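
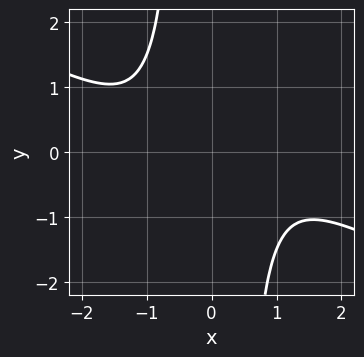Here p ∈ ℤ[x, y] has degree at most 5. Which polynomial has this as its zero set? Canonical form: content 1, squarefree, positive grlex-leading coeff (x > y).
1. deg p = 4. No degree-3 curve has this shape.
2. Against the integer gridlines: it misses every integer gridline on the y-axis; the curve avoids every integer x-axis point in the box.
3. Fitting integer coefficients to these (and the overall shape) gives p.

x^4 + 2*x^3*y + 2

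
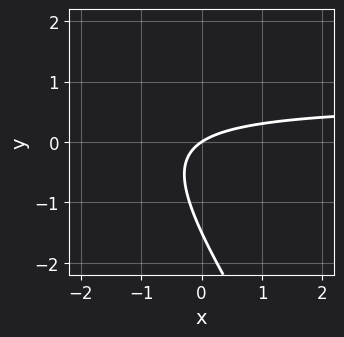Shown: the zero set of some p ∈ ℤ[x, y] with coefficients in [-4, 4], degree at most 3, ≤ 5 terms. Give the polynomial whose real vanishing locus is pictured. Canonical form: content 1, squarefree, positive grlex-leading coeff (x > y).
deg p = 2. No degree-1 curve has this shape.
Reading off the gridlines: one y-axis crossing is at y = 0; one x-axis crossing is at x = 0.
These observations pin down the coefficients.

3*x*y + 2*y^2 - 2*x + 3*y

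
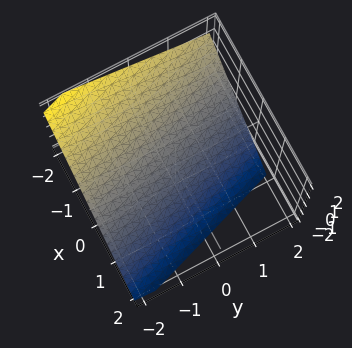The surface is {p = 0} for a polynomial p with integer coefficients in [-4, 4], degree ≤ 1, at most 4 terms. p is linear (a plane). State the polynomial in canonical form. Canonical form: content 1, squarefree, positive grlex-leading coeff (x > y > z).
(a) Degree: every cross-section is a straight line — this is a plane, so deg p = 1.
(b) Reading off the gridlines: it crosses the y-axis at the gridline y = -2.
(c) Together with the visible shape, these determine p as stated.

3*x + y + 3*z + 2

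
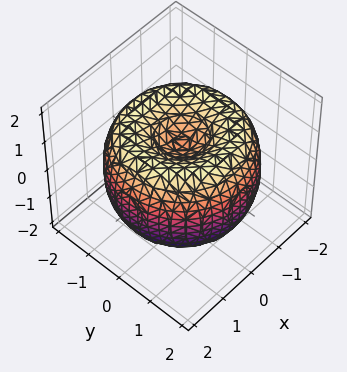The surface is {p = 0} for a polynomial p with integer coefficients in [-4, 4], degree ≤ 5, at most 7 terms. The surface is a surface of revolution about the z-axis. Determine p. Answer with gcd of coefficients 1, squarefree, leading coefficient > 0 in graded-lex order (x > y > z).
x^4 + 2*x^2*y^2 + y^4 - 3*x^2 - 3*y^2 + 2*z^2 - 1

First, degree: a generic line meets the surface in up to 4 points, so deg p = 4.
Next, symmetry: every cross-section ⟂ z is a circle, so x, y appear only via x² + y².
Then, checking where it meets the axes: a circular section at z = 1 has radius between 0 and 1.
Finally, assembling these constraints gives the stated polynomial.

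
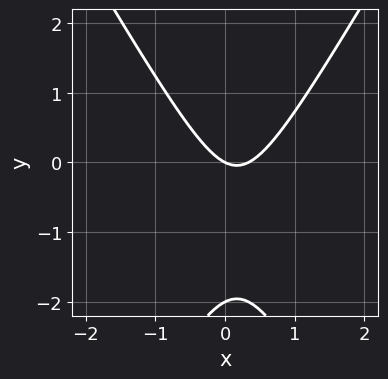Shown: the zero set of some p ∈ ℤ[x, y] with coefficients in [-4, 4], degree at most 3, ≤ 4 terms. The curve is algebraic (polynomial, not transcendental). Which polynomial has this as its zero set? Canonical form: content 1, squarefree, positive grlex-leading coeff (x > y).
(a) The degree is 2 — no degree-1 curve has this shape.
(b) From the axis intercepts and sections: the y-axis gridline crossings are at y ∈ {-2, 0}; it crosses the x-axis at the gridline x = 0.
(c) Putting this together gives p.

3*x^2 - y^2 - x - 2*y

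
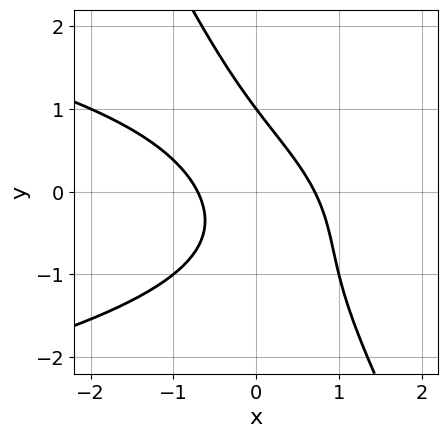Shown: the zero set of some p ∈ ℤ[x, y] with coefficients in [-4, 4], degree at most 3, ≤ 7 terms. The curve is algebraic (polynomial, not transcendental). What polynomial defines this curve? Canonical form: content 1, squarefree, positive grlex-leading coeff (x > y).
First, deg p = 3. The shape is more complex than any degree-2 curve.
Next, from the visible intercepts: it crosses the y-axis at the gridline y = 1.
Finally, solving for integer coefficients yields p as stated.

2*x*y^2 + y^3 + 2*x^2 + 2*x*y - 1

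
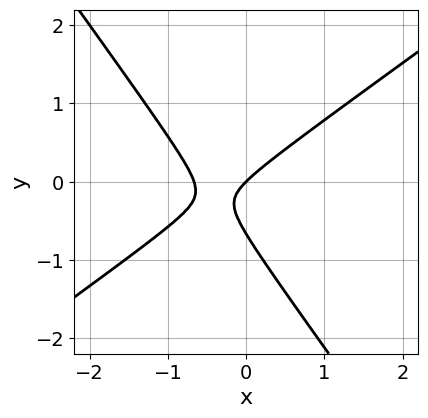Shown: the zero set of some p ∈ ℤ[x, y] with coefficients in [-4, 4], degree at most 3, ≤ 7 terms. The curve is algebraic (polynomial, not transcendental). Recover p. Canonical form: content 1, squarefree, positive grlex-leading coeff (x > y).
The degree is 2 — the shape is more complex than any degree-1 curve.
Against the integer gridlines: it crosses the y-axis at the gridline y = 0; one x-axis crossing is at x = 0.
Together with the visible shape, these determine p as stated.

3*x^2 - 2*x*y - 3*y^2 + 2*x - 2*y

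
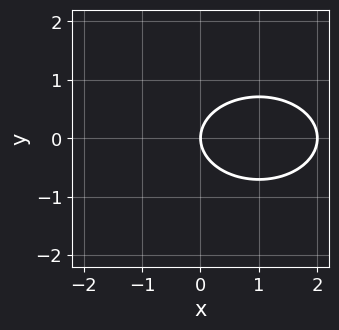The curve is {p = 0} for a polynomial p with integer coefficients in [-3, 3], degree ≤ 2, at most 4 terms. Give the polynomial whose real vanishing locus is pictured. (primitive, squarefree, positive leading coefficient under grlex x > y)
x^2 + 2*y^2 - 2*x

deg p = 2.
Symmetries: it's symmetric under y → −y, forcing even powers of y.
Reading off the gridlines: one y-axis crossing is at y = 0; among the integer gridlines, it crosses the x-axis at x ∈ {0, 2}.
These observations pin down the coefficients.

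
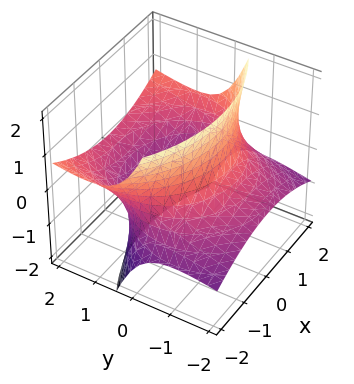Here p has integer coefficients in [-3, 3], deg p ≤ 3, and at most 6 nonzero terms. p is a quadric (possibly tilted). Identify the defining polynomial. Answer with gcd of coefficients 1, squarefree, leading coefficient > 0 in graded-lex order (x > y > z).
x^2 + y^2 - 3*y*z - z^2 - 3

1. deg p = 2. No degree-1 surface has this shape.
2. Reading off the gridlines: it misses every integer gridline on the z-axis.
3. Together with the visible shape, these determine p as stated.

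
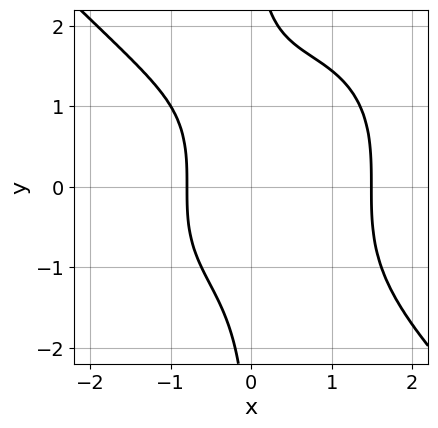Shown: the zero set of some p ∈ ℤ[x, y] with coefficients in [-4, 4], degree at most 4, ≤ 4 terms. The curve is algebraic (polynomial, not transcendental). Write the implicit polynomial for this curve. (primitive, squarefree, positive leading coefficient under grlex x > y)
(a) Degree: the shape is more complex than any degree-3 curve, so deg p = 4.
(b) Against the integer gridlines: it misses every integer gridline on the y-axis.
(c) Solving for integer coefficients yields p as stated.

x^4 + x*y^3 - 2*x - 2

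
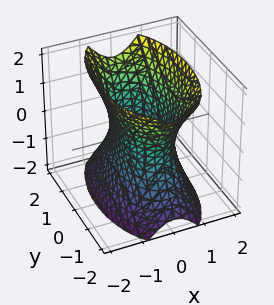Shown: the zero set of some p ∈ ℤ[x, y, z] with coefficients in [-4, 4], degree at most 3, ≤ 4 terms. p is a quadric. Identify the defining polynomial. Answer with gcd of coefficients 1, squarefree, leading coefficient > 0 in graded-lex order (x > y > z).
1. Degree: one connected sheet with a waist; a quadric, so deg p = 2.
2. Symmetries: mirror symmetry y ↦ −y ⇒ only even powers of y; the x ↦ −x reflection is a symmetry, so x appears only in even powers; it's symmetric under z → −z, forcing even powers of z.
3. Observable constraints: it misses every integer gridline on the z-axis.
4. Matching integer coefficients to the picture gives p.

3*x^2 + y^2 - z^2 - 2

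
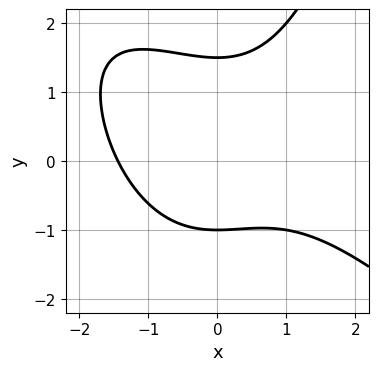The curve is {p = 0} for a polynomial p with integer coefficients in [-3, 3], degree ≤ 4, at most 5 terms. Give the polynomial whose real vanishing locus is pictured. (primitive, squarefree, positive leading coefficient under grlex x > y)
1. Degree: a generic line meets the curve in up to 3 points, so deg p = 3.
2. Against the integer gridlines: it crosses the y-axis at the gridline y = -1.
3. Putting this together gives p.

x^3 + x^2*y - 2*y^2 + y + 3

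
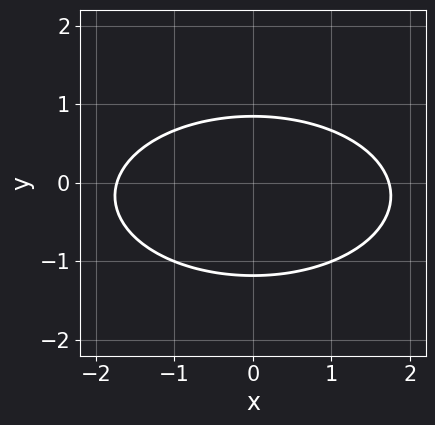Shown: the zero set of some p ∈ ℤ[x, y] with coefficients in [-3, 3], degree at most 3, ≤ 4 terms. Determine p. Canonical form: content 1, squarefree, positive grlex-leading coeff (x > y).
(a) deg p = 2. A generic line meets the curve in up to 2 points.
(b) Symmetries: mirror symmetry x ↦ −x ⇒ only even powers of x.
(c) Matching integer coefficients to the picture gives p.

x^2 + 3*y^2 + y - 3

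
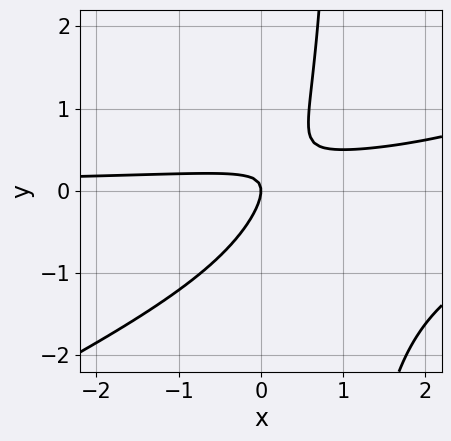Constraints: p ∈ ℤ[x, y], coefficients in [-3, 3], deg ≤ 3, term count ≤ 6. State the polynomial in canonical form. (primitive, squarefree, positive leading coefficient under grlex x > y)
x^2*y - 2*x*y^2 - 3*x*y + 2*y^2 + x

(a) Degree: no degree-2 curve has this shape, so deg p = 3.
(b) Checking where it meets the axes: it crosses the y-axis at the gridline y = 0; it crosses the x-axis at the gridline x = 0.
(c) Assembling these constraints gives the stated polynomial.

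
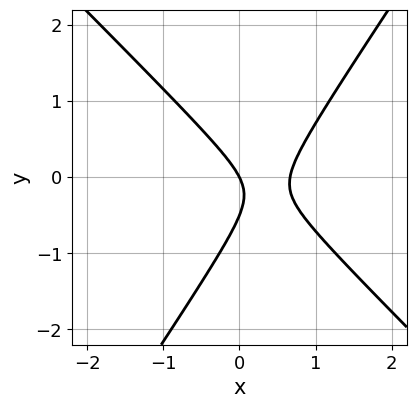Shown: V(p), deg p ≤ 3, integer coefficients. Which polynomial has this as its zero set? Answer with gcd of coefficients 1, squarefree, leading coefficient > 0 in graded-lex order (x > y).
3*x^2 + x*y - 2*y^2 - 2*x - y

(a) deg p = 2.
(b) From the axis intercepts and sections: one y-axis crossing is at y = 0; it crosses the x-axis at the gridline x = 0.
(c) Together with the visible shape, these determine p as stated.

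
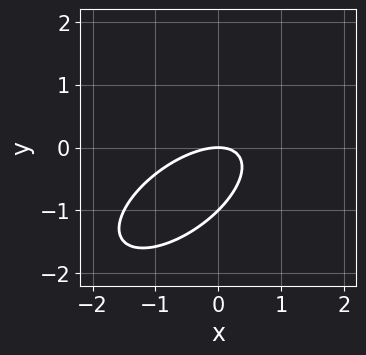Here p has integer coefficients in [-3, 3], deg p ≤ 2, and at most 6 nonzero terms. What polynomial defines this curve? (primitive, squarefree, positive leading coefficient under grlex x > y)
2*x^2 - 3*x*y + 3*y^2 + 3*y

First, the degree is 2 — no degree-1 curve has this shape.
Then, reading off the gridlines: one x-axis crossing is at x = 0; among the integer gridlines, it crosses the y-axis at y ∈ {-1, 0}.
Finally, these observations pin down the coefficients.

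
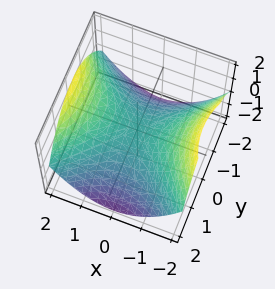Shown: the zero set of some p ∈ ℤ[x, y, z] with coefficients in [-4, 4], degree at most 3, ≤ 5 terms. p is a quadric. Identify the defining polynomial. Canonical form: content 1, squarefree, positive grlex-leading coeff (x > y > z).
x^2 - y^2 - 2*z

Degree: a saddle surface; a quadric, so deg p = 2.
Symmetries: the y ↦ −y reflection is a symmetry, so y appears only in even powers; the x ↦ −x reflection is a symmetry, so x appears only in even powers.
From the axis intercepts and sections: it meets the x-axis at x = 0 (among the integer gridlines); it crosses the z-axis at the gridline z = 0.
These observations pin down the coefficients.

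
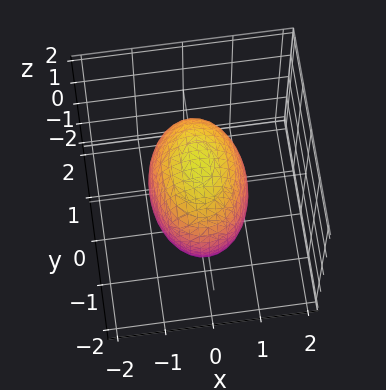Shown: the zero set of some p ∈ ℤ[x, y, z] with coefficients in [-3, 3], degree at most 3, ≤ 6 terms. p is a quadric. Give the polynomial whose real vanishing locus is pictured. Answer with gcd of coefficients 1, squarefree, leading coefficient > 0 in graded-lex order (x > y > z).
First, deg p = 2.
Then, symmetries: the z ↦ −z reflection is a symmetry, so z appears only in even powers; the y ↦ −y reflection is a symmetry, so y appears only in even powers; the x ↦ −x reflection is a symmetry, so x appears only in even powers.
Next, checking where it meets the axes: among the integer gridlines, it crosses the x-axis at x ∈ {-1, 1}.
Finally, solving for integer coefficients yields p as stated.

2*x^2 + y^2 + z^2 - 2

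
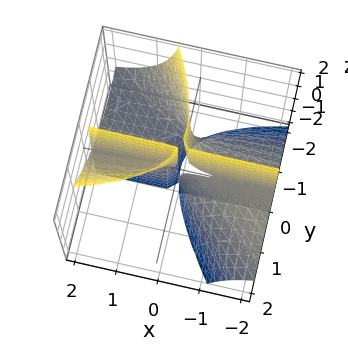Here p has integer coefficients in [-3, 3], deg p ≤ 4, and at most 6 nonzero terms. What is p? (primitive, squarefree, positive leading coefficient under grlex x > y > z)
2*x*y^2 - 3*x*y*z + 2*y^3 + 2*y^2

1. There are 2 components. Treating them together as one polynomial.
2. Degree: a generic line meets the surface in up to 3 points, so deg p = 3.
3. Observable constraints: the visible z-axis segment lies entirely on the surface; the visible x-axis segment lies entirely on the surface; it crosses the y-axis at the gridline y = -1.
4. The integer polynomial consistent with all of this is the stated p.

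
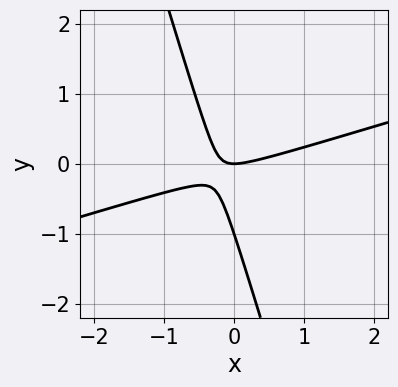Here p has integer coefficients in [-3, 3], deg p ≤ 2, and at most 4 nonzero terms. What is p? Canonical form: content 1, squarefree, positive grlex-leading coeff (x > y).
1. deg p = 2.
2. Reading off the gridlines: among the integer gridlines, it crosses the y-axis at y ∈ {-1, 0}; it meets the x-axis at x = 0 (among the integer gridlines).
3. Solving for integer coefficients yields p as stated.

x^2 - 3*x*y - y^2 - y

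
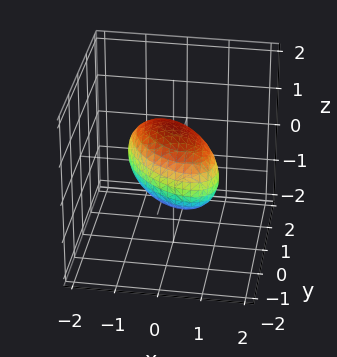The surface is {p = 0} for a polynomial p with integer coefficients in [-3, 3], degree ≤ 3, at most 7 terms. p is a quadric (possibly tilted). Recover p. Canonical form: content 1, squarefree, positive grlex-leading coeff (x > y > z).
x^2 + x*y + y^2 + z^2 - 1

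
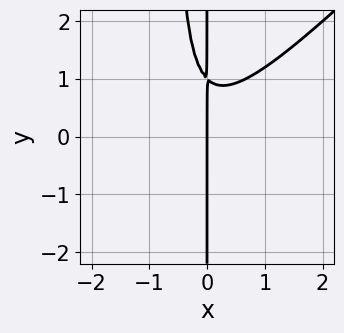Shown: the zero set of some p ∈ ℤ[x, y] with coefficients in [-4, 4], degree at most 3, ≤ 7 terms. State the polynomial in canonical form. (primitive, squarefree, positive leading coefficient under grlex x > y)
deg p = 3. The shape is more complex than any degree-2 curve.
Reading off the gridlines: it meets the x-axis at x = 0 (among the integer gridlines); every point of the y-axis in the box is on the curve.
The integer polynomial consistent with all of this is the stated p.

3*x^3 - 3*x^2*y + x^2 - 2*x*y + 2*x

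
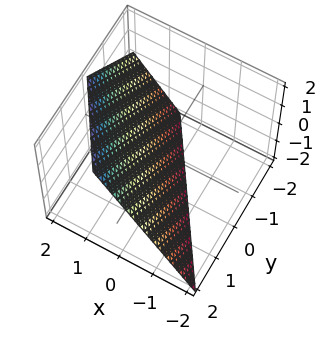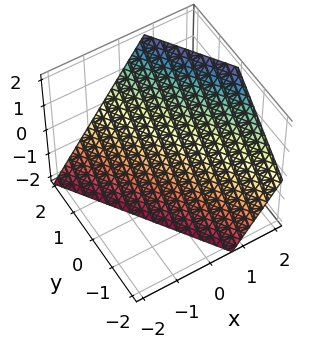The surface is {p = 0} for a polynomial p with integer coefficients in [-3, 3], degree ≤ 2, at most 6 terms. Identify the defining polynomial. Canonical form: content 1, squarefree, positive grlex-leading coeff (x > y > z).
The degree is 1 — every cross-section is a straight line — this is a plane.
Against the integer gridlines: one z-axis crossing is at z = -1; it meets the y-axis at y = 1 (among the integer gridlines).
Solving for integer coefficients yields p as stated.

3*x + 2*y - 2*z - 2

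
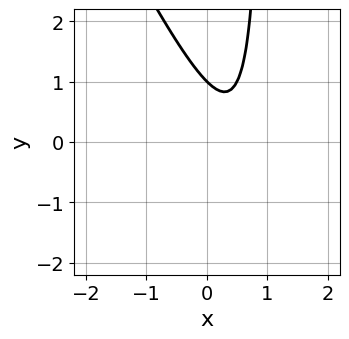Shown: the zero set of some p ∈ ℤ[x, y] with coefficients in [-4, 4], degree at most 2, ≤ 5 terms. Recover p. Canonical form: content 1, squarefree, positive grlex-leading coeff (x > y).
(a) deg p = 2. A generic line meets the curve in up to 2 points.
(b) From the axis intercepts and sections: it misses every integer gridline on the x-axis; one y-axis crossing is at y = 1.
(c) Matching integer coefficients to the picture gives p.

2*x^2 + x*y - 2*x - y + 1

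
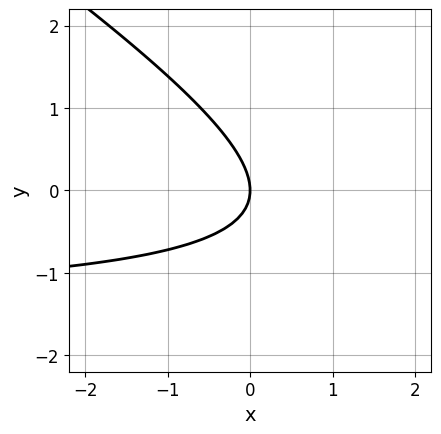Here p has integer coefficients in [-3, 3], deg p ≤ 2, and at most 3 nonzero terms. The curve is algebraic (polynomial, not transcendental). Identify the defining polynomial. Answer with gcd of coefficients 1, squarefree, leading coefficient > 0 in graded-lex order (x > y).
First, deg p = 2.
Next, against the integer gridlines: it meets the y-axis at y = 0 (among the integer gridlines); one x-axis crossing is at x = 0.
Finally, assembling these constraints gives the stated polynomial.

2*x*y + 3*y^2 + 3*x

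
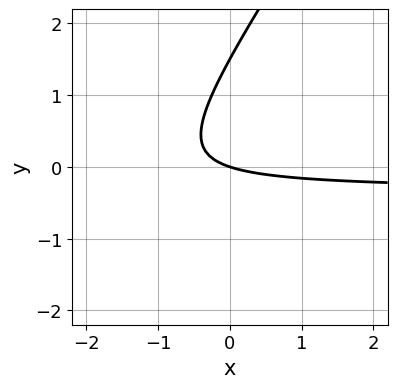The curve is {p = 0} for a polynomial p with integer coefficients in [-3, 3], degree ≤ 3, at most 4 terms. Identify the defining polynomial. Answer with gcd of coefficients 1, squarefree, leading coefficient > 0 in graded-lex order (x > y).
3*x*y - 2*y^2 + x + 3*y

First, deg p = 2.
Next, reading off the gridlines: it meets the y-axis at y = 0 (among the integer gridlines); it crosses the x-axis at the gridline x = 0.
Finally, together with the visible shape, these determine p as stated.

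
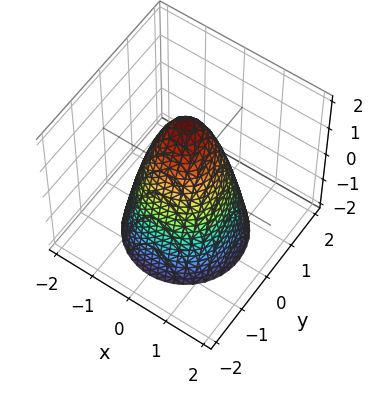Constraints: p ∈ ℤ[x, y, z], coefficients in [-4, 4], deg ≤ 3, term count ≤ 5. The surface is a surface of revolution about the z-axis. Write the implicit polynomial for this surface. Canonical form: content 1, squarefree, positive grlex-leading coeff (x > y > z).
The degree is 2 — a generic line meets the surface in up to 2 points.
Symmetries: the surface is invariant under rotation about z: p = q(x² + y², z).
Observable constraints: a circular section at z = -2 has radius between 1 and 2; the y-axis gridline crossings are at y ∈ {-1, 1}.
Together with the visible shape, these determine p as stated. Check: (1, 0, 0) on the x-axis lies on the surface, and p(1, 0, 0) = 0. ✓

2*x^2 + 2*y^2 + z - 2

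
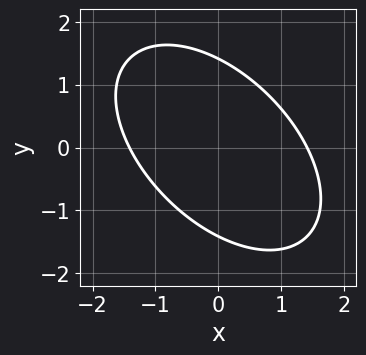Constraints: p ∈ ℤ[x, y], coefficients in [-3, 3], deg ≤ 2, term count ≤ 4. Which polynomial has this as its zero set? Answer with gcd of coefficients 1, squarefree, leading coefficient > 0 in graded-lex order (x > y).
x^2 + x*y + y^2 - 2

(a) deg p = 2. The shape is more complex than any degree-1 curve.
(b) Matching integer coefficients to the picture gives p.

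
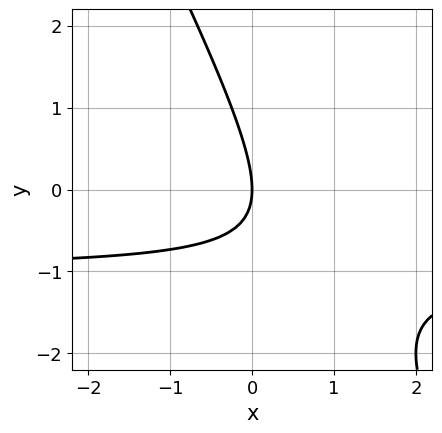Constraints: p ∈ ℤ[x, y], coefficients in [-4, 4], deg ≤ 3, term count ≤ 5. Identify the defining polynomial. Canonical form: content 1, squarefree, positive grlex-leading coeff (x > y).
deg p = 2.
Observable constraints: one y-axis crossing is at y = 0; one x-axis crossing is at x = 0.
Together with the visible shape, these determine p as stated.

2*x*y + y^2 + 2*x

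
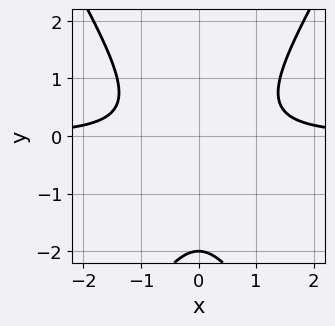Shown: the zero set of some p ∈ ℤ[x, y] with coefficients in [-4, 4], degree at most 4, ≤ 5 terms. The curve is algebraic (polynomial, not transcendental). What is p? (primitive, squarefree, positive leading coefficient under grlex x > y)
3*x^2*y - y^3 - 2*y^2 - y - 2

First, deg p = 3. The shape is more complex than any degree-2 curve.
Next, symmetries: it's symmetric under x → −x, forcing even powers of x.
Next, checking where it meets the axes: no x-intercept at any integer in the box; it meets the y-axis at y = -2 (among the integer gridlines).
Finally, the integer polynomial consistent with all of this is the stated p.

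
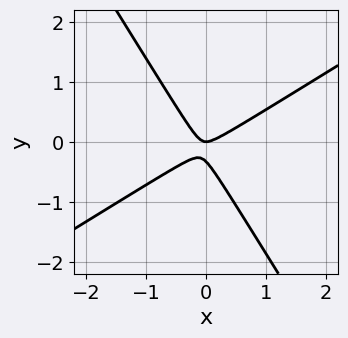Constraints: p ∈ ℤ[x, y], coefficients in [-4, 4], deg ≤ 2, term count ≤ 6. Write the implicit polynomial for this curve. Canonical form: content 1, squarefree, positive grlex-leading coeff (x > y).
3*x^2 - 3*x*y - 3*y^2 - y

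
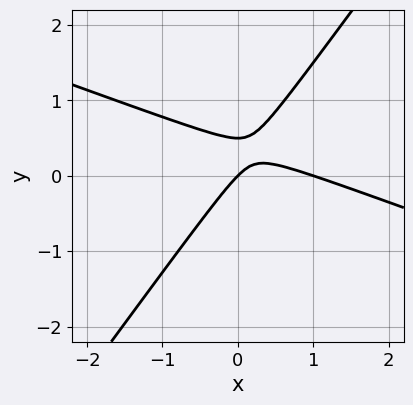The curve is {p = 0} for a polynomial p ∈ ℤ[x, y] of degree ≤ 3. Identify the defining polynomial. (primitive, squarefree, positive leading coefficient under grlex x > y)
x^2 + 2*x*y - 2*y^2 - x + y

Degree: a generic line meets the curve in up to 2 points, so deg p = 2.
Reading off the gridlines: one y-axis crossing is at y = 0; among the integer gridlines, it crosses the x-axis at x ∈ {0, 1}.
Matching integer coefficients to the picture gives p.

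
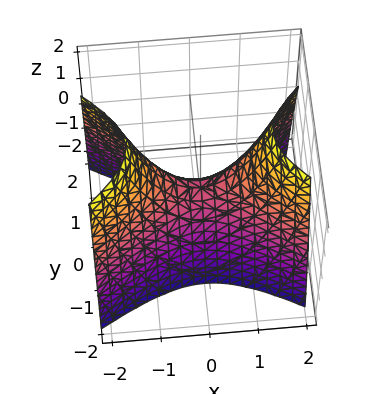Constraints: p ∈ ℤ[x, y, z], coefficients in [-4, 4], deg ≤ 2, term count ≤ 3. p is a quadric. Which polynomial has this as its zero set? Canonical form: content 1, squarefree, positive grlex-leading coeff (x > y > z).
Degree: a saddle surface; a quadric, so deg p = 2.
Symmetries: it's symmetric under x → −x, forcing even powers of x; mirror symmetry y ↦ −y ⇒ only even powers of y.
Reading off the gridlines: one x-axis crossing is at x = 0; one z-axis crossing is at z = 0; one y-axis crossing is at y = 0.
Matching integer coefficients to the picture gives p.

x^2 - 2*y^2 - z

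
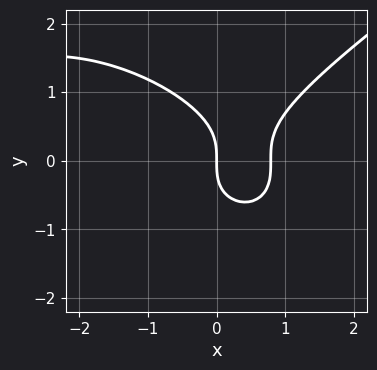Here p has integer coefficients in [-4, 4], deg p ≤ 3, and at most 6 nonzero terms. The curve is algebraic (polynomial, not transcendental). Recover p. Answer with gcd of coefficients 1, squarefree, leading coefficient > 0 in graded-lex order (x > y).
x^3 - 3*y^3 + 3*x^2 - 3*x

First, degree: the shape is more complex than any degree-2 curve, so deg p = 3.
Then, from the visible intercepts: one x-axis crossing is at x = 0; it meets the y-axis at y = 0 (among the integer gridlines).
Finally, assembling these constraints gives the stated polynomial.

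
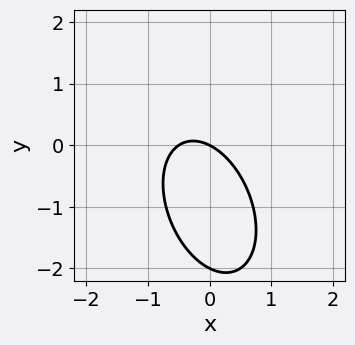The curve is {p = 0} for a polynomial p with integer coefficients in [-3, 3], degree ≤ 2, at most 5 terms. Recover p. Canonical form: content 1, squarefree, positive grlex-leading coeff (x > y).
2*x^2 + x*y + y^2 + x + 2*y

(a) The degree is 2 — the shape is more complex than any degree-1 curve.
(b) From the visible intercepts: it crosses the x-axis at the gridline x = 0; among the integer gridlines, it crosses the y-axis at y ∈ {-2, 0}.
(c) These observations pin down the coefficients.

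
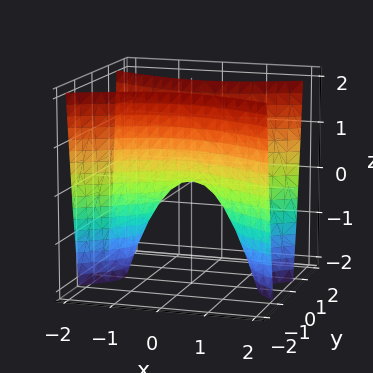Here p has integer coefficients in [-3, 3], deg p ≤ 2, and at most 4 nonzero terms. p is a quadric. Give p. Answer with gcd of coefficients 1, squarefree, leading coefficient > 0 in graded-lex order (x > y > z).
(a) Degree: a hyperbolic paraboloid; a quadric, so deg p = 2.
(b) Symmetries: mirror symmetry x ↦ −x ⇒ only even powers of x; it's symmetric under y → −y, forcing even powers of y.
(c) From the axis intercepts and sections: it crosses the x-axis at the gridline x = 0; it crosses the y-axis at the gridline y = 0.
(d) The integer polynomial consistent with all of this is the stated p.

x^2 - 3*y^2 + z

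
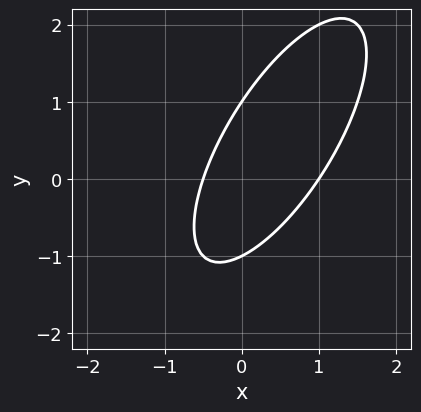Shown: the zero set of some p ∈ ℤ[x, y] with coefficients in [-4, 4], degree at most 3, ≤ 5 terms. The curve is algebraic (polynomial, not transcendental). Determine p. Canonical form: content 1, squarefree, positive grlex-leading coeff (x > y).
2*x^2 - 2*x*y + y^2 - x - 1

1. The degree is 2 — the shape is more complex than any degree-1 curve.
2. Against the integer gridlines: it crosses the x-axis at the gridline x = 1; among the integer gridlines, it crosses the y-axis at y ∈ {-1, 1}.
3. Putting this together gives p.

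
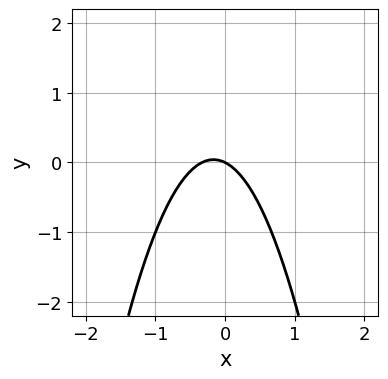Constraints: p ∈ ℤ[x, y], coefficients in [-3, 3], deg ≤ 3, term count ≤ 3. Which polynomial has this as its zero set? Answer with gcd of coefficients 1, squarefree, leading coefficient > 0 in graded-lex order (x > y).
3*x^2 + x + 2*y

(a) deg p = 2.
(b) Against the integer gridlines: it crosses the y-axis at the gridline y = 0; one x-axis crossing is at x = 0.
(c) The integer polynomial consistent with all of this is the stated p.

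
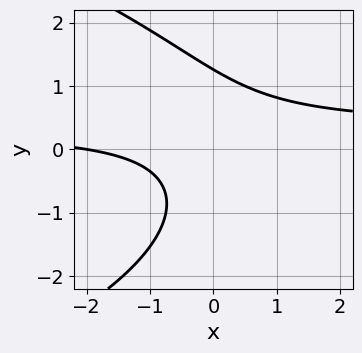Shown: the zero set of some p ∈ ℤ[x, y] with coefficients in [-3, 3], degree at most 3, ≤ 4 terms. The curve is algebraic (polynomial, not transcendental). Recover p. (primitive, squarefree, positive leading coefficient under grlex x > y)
1. Degree: no degree-2 curve has this shape, so deg p = 3.
2. From the visible intercepts: it meets the x-axis at x = -2 (among the integer gridlines).
3. These observations pin down the coefficients.

y^3 + 3*x*y - x - 2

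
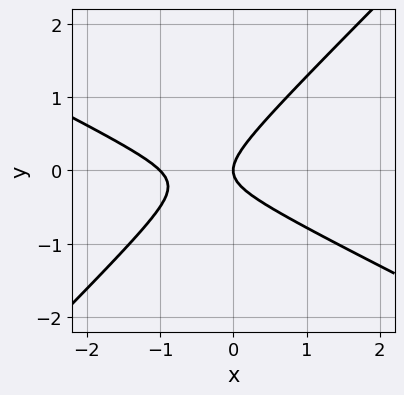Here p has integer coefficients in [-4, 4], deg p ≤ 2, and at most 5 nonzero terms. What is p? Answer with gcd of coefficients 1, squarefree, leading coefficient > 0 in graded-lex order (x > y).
(a) The degree is 2 — a generic line meets the curve in up to 2 points.
(b) Observable constraints: the x-axis gridline crossings are at x ∈ {-1, 0}; one y-axis crossing is at y = 0.
(c) Together with the visible shape, these determine p as stated.

x^2 + x*y - 2*y^2 + x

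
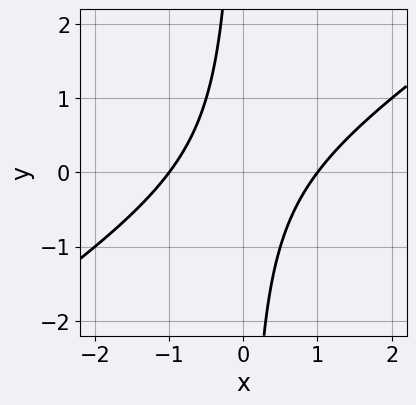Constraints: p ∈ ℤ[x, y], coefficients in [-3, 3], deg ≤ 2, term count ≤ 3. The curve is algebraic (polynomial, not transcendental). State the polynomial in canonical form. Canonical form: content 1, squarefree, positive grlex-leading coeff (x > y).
1. deg p = 2.
2. Against the integer gridlines: it misses every integer gridline on the y-axis; the x-axis gridline crossings are at x ∈ {-1, 1}.
3. Fitting integer coefficients to these (and the overall shape) gives p.

2*x^2 - 3*x*y - 2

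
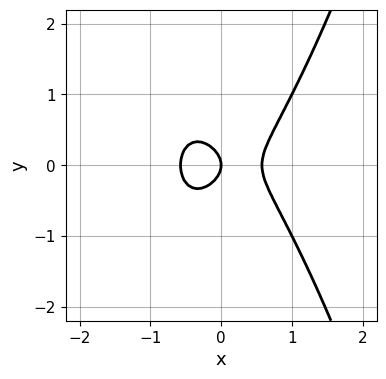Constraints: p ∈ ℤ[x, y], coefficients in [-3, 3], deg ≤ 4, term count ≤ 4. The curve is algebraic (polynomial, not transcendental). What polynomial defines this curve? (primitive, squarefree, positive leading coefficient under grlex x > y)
3*x^3 - 2*y^2 - x

deg p = 3.
Symmetries: mirror symmetry y ↦ −y ⇒ only even powers of y.
From the visible intercepts: it crosses the y-axis at the gridline y = 0; one x-axis crossing is at x = 0.
These observations pin down the coefficients.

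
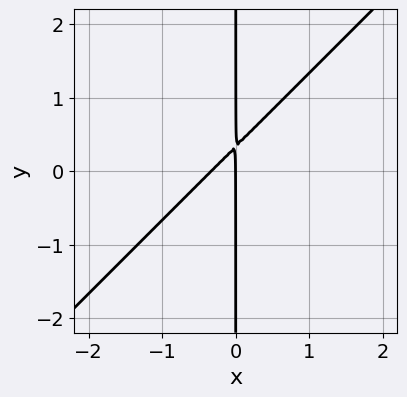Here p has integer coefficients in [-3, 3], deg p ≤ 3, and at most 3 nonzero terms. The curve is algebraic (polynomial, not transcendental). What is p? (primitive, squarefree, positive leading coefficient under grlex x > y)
3*x^2 - 3*x*y + x

1. Degree: no degree-1 curve has this shape, so deg p = 2.
2. Reading off the gridlines: every point of the y-axis in the box is on the curve; it meets the x-axis at x = 0 (among the integer gridlines).
3. Matching integer coefficients to the picture gives p.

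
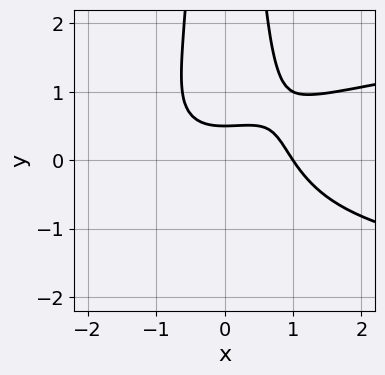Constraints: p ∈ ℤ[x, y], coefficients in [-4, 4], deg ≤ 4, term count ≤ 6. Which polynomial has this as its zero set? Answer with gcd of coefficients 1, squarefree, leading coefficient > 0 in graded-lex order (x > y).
2*x^2*y^2 - x^3 - 2*y + 1

(a) The degree is 4 — the shape is more complex than any degree-3 curve.
(b) Checking where it meets the axes: one x-axis crossing is at x = 1.
(c) These observations pin down the coefficients.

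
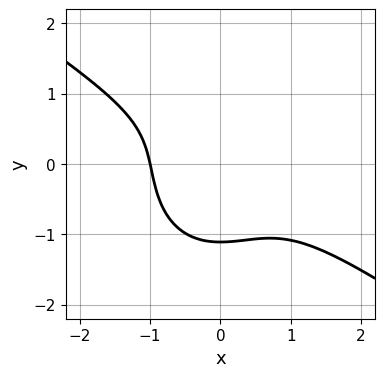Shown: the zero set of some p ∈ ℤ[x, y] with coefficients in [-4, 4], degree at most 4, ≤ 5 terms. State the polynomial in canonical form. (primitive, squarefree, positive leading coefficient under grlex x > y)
3*x^3 + 3*x^2*y + 3*y^3 - y + 3

1. Degree: a generic line meets the curve in up to 3 points, so deg p = 3.
2. Checking where it meets the axes: it meets the x-axis at x = -1 (among the integer gridlines).
3. Matching integer coefficients to the picture gives p.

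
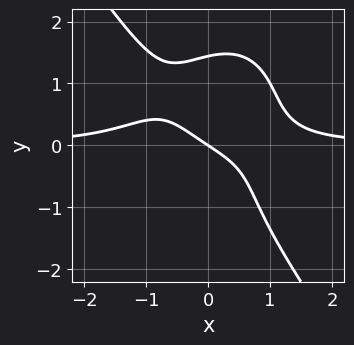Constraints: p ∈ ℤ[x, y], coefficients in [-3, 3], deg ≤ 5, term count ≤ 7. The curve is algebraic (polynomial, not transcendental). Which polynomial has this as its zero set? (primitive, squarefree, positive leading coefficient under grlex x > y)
3*x^3*y + y^4 + x^2*y - 2*x - 3*y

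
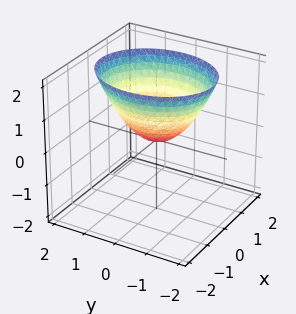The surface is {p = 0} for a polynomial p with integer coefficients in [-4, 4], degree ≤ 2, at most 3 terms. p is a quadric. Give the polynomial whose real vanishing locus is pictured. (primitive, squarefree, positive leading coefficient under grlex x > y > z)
3*x^2 + 2*y^2 - 3*z

First, deg p = 2. A single bowl opening along one axis; a quadric.
Next, symmetries: it's symmetric under y → −y, forcing even powers of y; mirror symmetry x ↦ −x ⇒ only even powers of x.
Next, checking where it meets the axes: it crosses the x-axis at the gridline x = 0; it crosses the z-axis at the gridline z = 0; it crosses the y-axis at the gridline y = 0.
Finally, matching integer coefficients to the picture gives p.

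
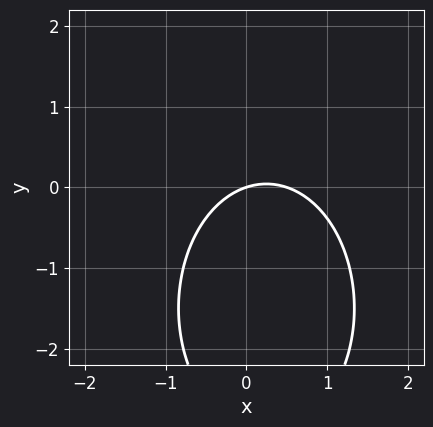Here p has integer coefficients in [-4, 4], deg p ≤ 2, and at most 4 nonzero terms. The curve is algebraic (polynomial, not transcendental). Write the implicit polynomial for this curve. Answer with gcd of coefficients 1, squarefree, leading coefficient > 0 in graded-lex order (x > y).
2*x^2 + y^2 - x + 3*y

First, the degree is 2 — a generic line meets the curve in up to 2 points.
Then, against the integer gridlines: it crosses the x-axis at the gridline x = 0; it crosses the y-axis at the gridline y = 0.
Finally, these observations pin down the coefficients.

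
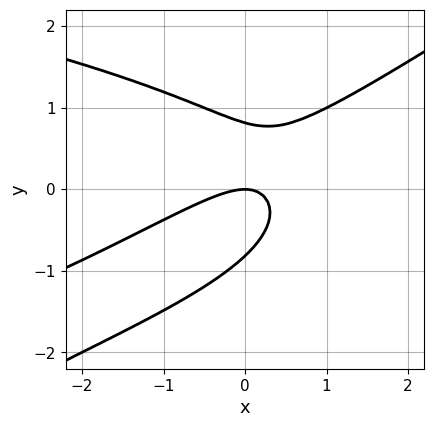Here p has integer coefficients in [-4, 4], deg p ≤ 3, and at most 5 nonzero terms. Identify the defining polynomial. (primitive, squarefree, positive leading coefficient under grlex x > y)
(a) The degree is 3 — a generic line meets the curve in up to 3 points.
(b) From the axis intercepts and sections: one x-axis crossing is at x = 0; it crosses the y-axis at the gridline y = 0.
(c) Together with the visible shape, these determine p as stated.

2*x*y^2 - 3*y^3 + 2*x^2 - 3*x*y + 2*y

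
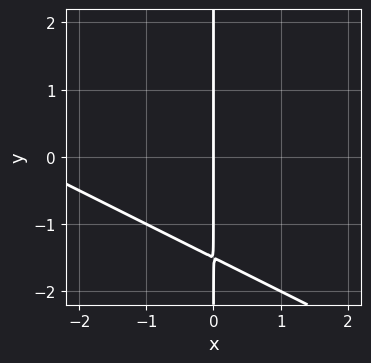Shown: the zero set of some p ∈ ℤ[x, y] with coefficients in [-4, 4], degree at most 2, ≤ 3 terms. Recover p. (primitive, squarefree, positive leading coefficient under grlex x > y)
x^2 + 2*x*y + 3*x

1. The degree is 2 — a generic line meets the curve in up to 2 points.
2. Observable constraints: every point of the y-axis in the box is on the curve; it meets the x-axis at x = 0 (among the integer gridlines).
3. The integer polynomial consistent with all of this is the stated p.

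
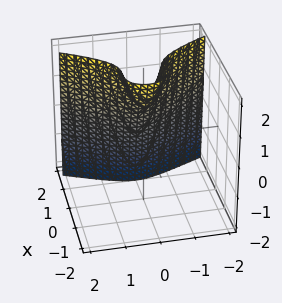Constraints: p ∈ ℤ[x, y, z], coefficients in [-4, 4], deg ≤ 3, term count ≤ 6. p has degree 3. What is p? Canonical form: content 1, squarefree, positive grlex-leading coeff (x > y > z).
3*x^3 - 3*y^2 + z - 1

First, the degree is 3 — a generic line meets the surface in up to 3 points.
Next, against the integer gridlines: it crosses the z-axis at the gridline z = 1; no y-intercept at any integer in the box.
Finally, the integer polynomial consistent with all of this is the stated p.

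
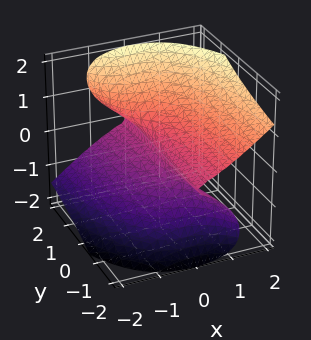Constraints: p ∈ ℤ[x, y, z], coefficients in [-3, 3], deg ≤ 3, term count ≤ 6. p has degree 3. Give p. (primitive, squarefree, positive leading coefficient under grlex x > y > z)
(a) deg p = 3.
(b) From the visible intercepts: every point of the y-axis in the box is on the surface; it crosses the z-axis at the gridline z = 0.
(c) Fitting integer coefficients to these (and the overall shape) gives p.

2*x^3 + 3*y*z^2 - 3*z^3 + x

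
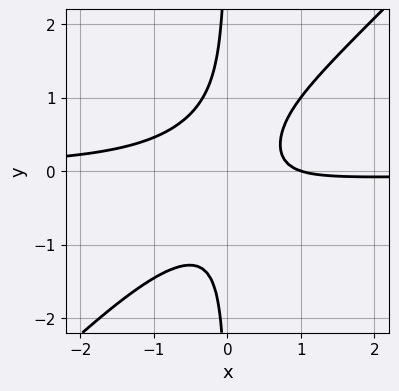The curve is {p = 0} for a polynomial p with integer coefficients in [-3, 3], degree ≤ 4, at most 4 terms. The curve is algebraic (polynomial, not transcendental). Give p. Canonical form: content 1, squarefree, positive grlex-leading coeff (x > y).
3*x^2*y - 3*x*y^2 + x - 1

deg p = 3. A generic line meets the curve in up to 3 points.
From the axis intercepts and sections: it meets the x-axis at x = 1 (among the integer gridlines); no y-intercept at any integer in the box.
Fitting integer coefficients to these (and the overall shape) gives p.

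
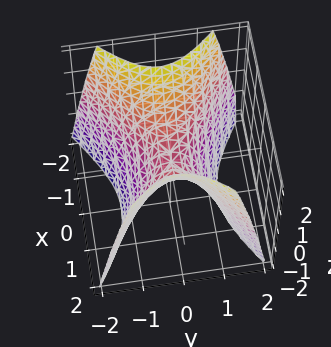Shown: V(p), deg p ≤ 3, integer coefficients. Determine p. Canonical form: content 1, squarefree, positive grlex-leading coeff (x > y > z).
2*x^2 - 3*y^2 - 2*z

deg p = 2. A hyperbolic paraboloid; a quadric.
Symmetries: mirror symmetry x ↦ −x ⇒ only even powers of x; it's symmetric under y → −y, forcing even powers of y.
Reading off the gridlines: it crosses the z-axis at the gridline z = 0; it crosses the x-axis at the gridline x = 0; it crosses the y-axis at the gridline y = 0.
Solving for integer coefficients yields p as stated.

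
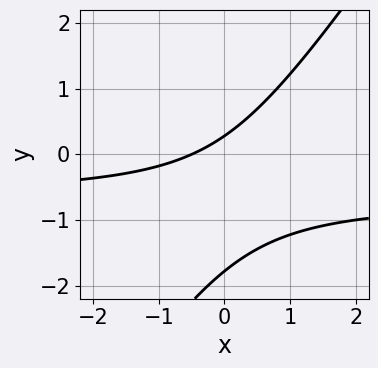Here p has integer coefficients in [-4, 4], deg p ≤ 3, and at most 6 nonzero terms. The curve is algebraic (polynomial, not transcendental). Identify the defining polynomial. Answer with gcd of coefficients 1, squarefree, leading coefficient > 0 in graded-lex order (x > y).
Degree: no degree-1 curve has this shape, so deg p = 2.
Matching integer coefficients to the picture gives p.

3*x*y - 2*y^2 + 2*x - 3*y + 1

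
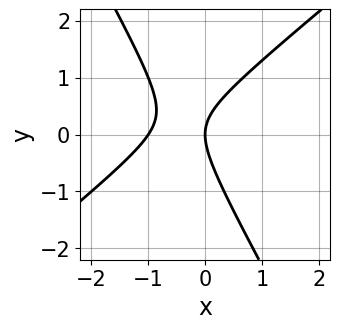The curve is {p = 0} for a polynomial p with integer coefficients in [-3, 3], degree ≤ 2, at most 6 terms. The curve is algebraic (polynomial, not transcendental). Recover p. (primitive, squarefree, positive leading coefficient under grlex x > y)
3*x^2 - 2*x*y - 2*y^2 + 3*x

(a) The degree is 2 — the shape is more complex than any degree-1 curve.
(b) Against the integer gridlines: the x-axis gridline crossings are at x ∈ {-1, 0}; it crosses the y-axis at the gridline y = 0.
(c) Matching integer coefficients to the picture gives p.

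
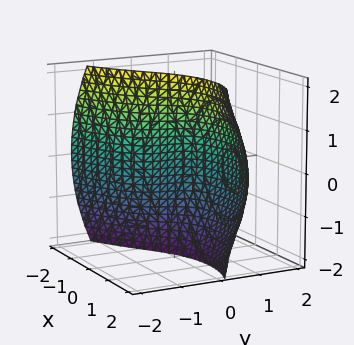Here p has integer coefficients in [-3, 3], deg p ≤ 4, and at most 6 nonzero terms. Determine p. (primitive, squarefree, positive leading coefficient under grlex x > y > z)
2*y^3 + y*z^2 + x^2 - 2*x - 1

deg p = 3. No degree-2 surface has this shape.
From the axis intercepts and sections: no z-intercept at any integer in the box.
The integer polynomial consistent with all of this is the stated p.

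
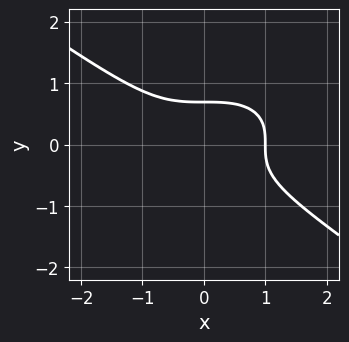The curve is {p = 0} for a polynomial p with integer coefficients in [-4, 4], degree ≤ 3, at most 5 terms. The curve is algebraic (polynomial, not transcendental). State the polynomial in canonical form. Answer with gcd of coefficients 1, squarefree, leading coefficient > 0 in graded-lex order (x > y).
x^3 + 3*y^3 - 1

1. Degree: a generic line meets the curve in up to 3 points, so deg p = 3.
2. Against the integer gridlines: it meets the x-axis at x = 1 (among the integer gridlines).
3. Fitting integer coefficients to these (and the overall shape) gives p.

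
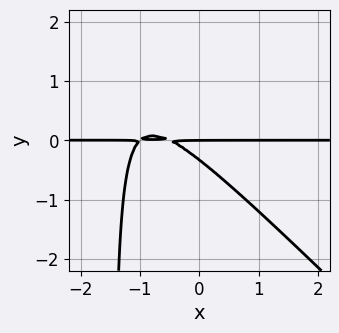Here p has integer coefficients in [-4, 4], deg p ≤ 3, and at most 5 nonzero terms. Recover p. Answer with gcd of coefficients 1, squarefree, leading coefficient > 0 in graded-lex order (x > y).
1. Degree: the shape is more complex than any degree-2 curve, so deg p = 3.
2. Checking where it meets the axes: the visible x-axis segment lies entirely on the curve; it meets the y-axis at y = 0 (among the integer gridlines).
3. Assembling these constraints gives the stated polynomial.

2*x^2*y + 2*x*y^2 + 3*x*y + 3*y^2 + y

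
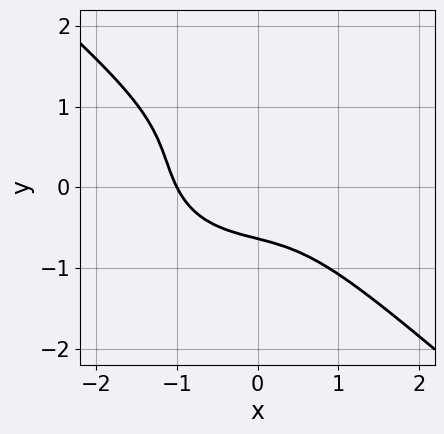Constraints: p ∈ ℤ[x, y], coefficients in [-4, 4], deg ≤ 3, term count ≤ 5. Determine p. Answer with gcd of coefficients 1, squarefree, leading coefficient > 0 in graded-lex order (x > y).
2*x^3 + 3*y^3 - 3*x*y - 3*y^2 + 2

First, the degree is 3 — the shape is more complex than any degree-2 curve.
Next, against the integer gridlines: one x-axis crossing is at x = -1.
Finally, solving for integer coefficients yields p as stated.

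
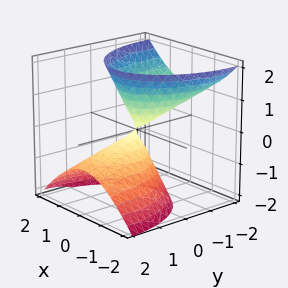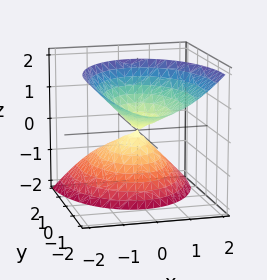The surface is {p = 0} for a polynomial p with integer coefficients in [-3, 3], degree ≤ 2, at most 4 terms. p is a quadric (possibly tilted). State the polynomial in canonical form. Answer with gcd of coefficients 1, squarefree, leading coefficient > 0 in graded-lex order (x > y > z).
2*x^2 + y^2 + 2*y*z - z^2

1. The picture has 2 separate pieces. They look like related sheets of one shape, so recover p as a whole.
2. Degree: a generic line meets the surface in up to 2 points, so deg p = 2.
3. Observable constraints: it crosses the y-axis at the gridline y = 0; it crosses the z-axis at the gridline z = 0; one x-axis crossing is at x = 0.
4. Together with the visible shape, these determine p as stated.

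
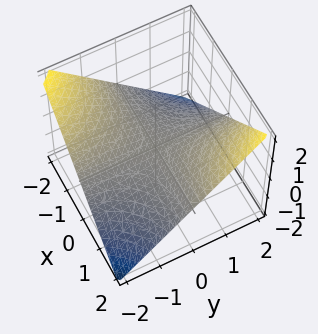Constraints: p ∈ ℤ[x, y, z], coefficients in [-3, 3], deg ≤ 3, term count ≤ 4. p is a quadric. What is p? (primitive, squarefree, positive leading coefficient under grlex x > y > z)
x*y - 2*z

1. Degree: a saddle surface; a quadric, so deg p = 2.
2. From the axis intercepts and sections: the visible y-axis segment lies entirely on the surface; one z-axis crossing is at z = 0; every point of the x-axis in the box is on the surface.
3. Matching integer coefficients to the picture gives p.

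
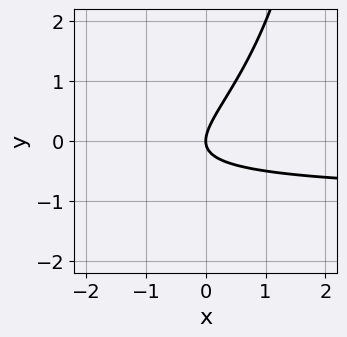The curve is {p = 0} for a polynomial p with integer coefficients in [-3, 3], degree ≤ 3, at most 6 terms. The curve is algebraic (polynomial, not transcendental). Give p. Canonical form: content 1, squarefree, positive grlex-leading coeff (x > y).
x*y^2 + 3*x*y - 3*y^2 + 2*x

(a) deg p = 3. The shape is more complex than any degree-2 curve.
(b) Checking where it meets the axes: one x-axis crossing is at x = 0; one y-axis crossing is at y = 0.
(c) Matching integer coefficients to the picture gives p.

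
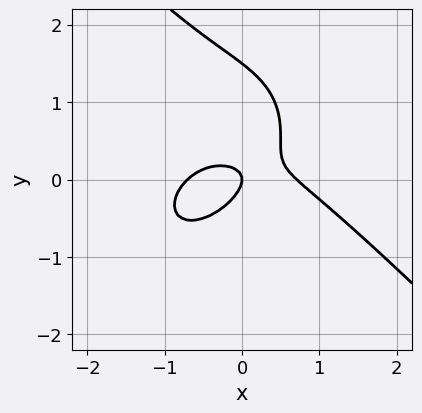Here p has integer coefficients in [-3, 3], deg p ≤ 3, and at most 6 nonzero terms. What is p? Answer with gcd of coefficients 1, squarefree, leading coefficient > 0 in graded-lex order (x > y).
2*x^3 + 2*y^3 + 3*x*y - 3*y^2 - x

1. deg p = 3. No degree-2 curve has this shape.
2. Observable constraints: it meets the y-axis at y = 0 (among the integer gridlines); one x-axis crossing is at x = 0.
3. Matching integer coefficients to the picture gives p.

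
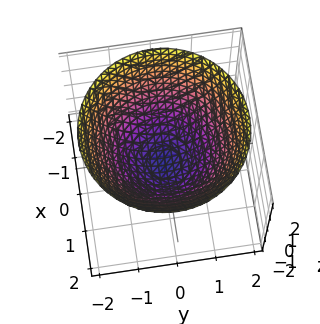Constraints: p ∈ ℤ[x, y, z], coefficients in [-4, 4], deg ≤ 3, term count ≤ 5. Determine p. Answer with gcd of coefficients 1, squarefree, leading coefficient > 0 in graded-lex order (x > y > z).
2*x^2 + 2*y^2 - 3*z - 2

(a) Degree: a generic line meets the surface in up to 2 points, so deg p = 2.
(b) By symmetry, every cross-section ⟂ z is a circle, so x, y appear only via x² + y².
(c) Reading off the gridlines: a circular section at z = 0 has radius exactly 1; the x-axis gridline crossings are at x ∈ {-1, 1}; the y-axis gridline crossings are at y ∈ {-1, 1}.
(d) Together with the visible shape, these determine p as stated.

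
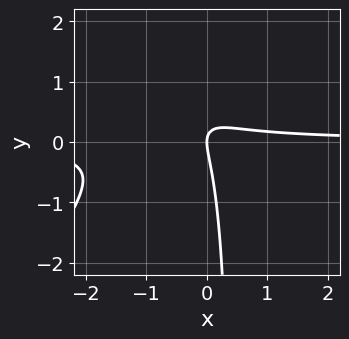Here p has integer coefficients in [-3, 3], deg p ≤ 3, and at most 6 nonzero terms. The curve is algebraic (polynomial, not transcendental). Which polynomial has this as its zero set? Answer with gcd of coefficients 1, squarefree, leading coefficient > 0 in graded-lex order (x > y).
3*x^2*y - 2*x*y^2 + 3*x*y + y^2 - x

deg p = 3. No degree-2 curve has this shape.
Checking where it meets the axes: it meets the x-axis at x = 0 (among the integer gridlines); one y-axis crossing is at y = 0.
These observations pin down the coefficients.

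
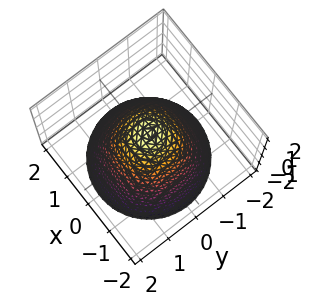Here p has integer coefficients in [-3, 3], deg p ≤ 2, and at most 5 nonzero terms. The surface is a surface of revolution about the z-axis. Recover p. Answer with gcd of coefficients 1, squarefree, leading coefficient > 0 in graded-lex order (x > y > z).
x^2 + y^2 + z - 1

1. Degree: no degree-1 surface has this shape, so deg p = 2.
2. Symmetries: every cross-section ⟂ z is a circle, so x, y appear only via x² + y².
3. From the axis intercepts and sections: a circular section at z = -2 has radius between 1 and 2; the x-axis gridline crossings are at x ∈ {-1, 1}.
4. These observations pin down the coefficients. Check: (0, -1, 0) on the y-axis lies on the surface, and p(0, -1, 0) = 0. ✓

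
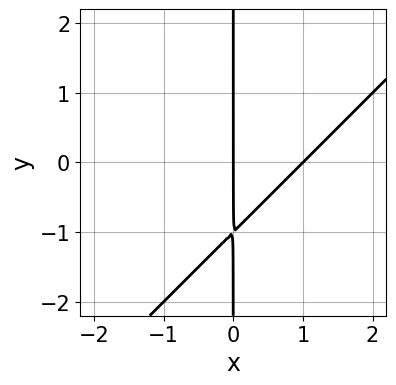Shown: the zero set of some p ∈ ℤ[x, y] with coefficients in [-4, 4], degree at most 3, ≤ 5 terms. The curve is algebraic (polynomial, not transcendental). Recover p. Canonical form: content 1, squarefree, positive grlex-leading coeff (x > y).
Degree: no degree-1 curve has this shape, so deg p = 2.
Against the integer gridlines: among the integer gridlines, it crosses the x-axis at x ∈ {0, 1}; every point of the y-axis in the box is on the curve.
Matching integer coefficients to the picture gives p.

x^2 - x*y - x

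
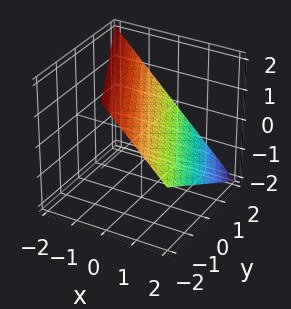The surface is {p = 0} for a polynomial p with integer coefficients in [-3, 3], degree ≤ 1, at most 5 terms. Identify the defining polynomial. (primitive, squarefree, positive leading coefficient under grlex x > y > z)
(a) The degree is 1 — every cross-section is a straight line — this is a plane.
(b) Checking where it meets the axes: one z-axis crossing is at z = 1; it meets the y-axis at y = 2 (among the integer gridlines); it meets the x-axis at x = 1 (among the integer gridlines).
(c) Together with the visible shape, these determine p as stated.

2*x + y + 2*z - 2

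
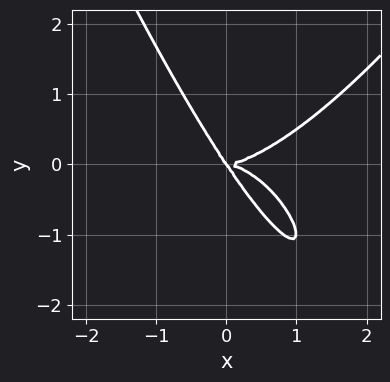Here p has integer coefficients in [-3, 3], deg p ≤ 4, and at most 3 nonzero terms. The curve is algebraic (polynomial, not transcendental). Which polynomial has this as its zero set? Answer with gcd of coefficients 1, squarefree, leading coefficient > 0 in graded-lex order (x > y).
1. The degree is 4 — no degree-3 curve has this shape.
2. Reading off the gridlines: it meets the y-axis at y = 0 (among the integer gridlines); it meets the x-axis at x = 0 (among the integer gridlines).
3. Together with the visible shape, these determine p as stated.

x^4 - 3*x*y^2 - 2*y^3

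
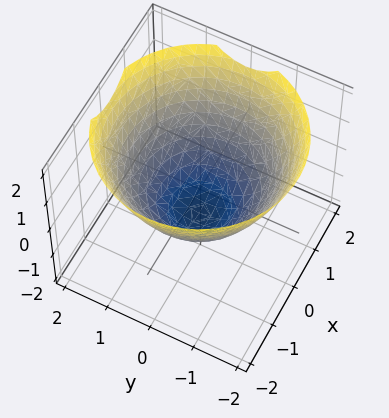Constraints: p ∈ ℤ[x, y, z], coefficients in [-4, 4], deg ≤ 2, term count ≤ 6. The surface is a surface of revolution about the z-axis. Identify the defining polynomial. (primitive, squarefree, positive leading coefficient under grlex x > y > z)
Degree: a generic line meets the surface in up to 2 points, so deg p = 2.
By symmetry, the surface is invariant under rotation about z: p = q(x² + y², z).
Observable constraints: one z-axis crossing is at z = -1; a circular section at z = 1 has radius between 1 and 2.
Assembling these constraints gives the stated polynomial.

2*x^2 + 2*y^2 - 3*z - 3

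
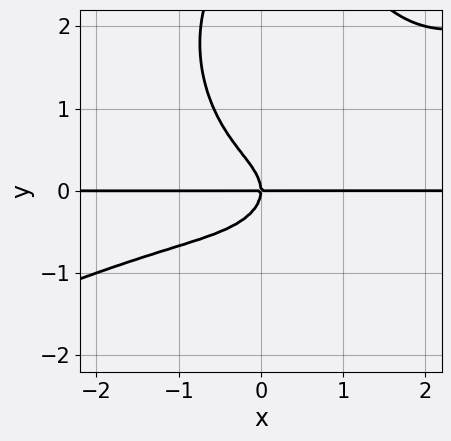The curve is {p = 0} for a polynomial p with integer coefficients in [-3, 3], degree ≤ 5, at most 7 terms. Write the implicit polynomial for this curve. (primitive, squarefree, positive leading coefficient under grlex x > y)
x^3*y - 2*x^2*y^2 - y^4 + 3*y^3 + 2*x*y

Degree: a generic line meets the curve in up to 4 points, so deg p = 4.
Observable constraints: it crosses the y-axis at the gridline y = 0; the visible x-axis segment lies entirely on the curve.
Assembling these constraints gives the stated polynomial.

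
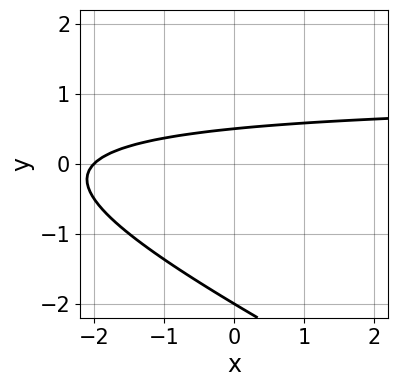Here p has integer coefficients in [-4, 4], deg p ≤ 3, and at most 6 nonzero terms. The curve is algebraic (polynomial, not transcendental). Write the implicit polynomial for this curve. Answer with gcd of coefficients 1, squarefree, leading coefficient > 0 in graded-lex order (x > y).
1. Degree: no degree-1 curve has this shape, so deg p = 2.
2. From the axis intercepts and sections: it crosses the y-axis at the gridline y = -2; it crosses the x-axis at the gridline x = -2.
3. Fitting integer coefficients to these (and the overall shape) gives p.

x*y + 2*y^2 - x + 3*y - 2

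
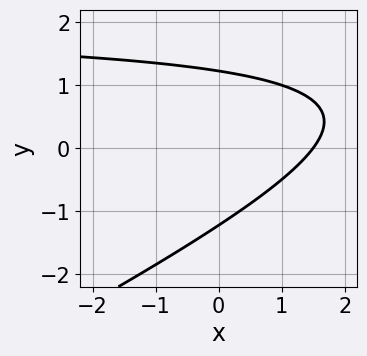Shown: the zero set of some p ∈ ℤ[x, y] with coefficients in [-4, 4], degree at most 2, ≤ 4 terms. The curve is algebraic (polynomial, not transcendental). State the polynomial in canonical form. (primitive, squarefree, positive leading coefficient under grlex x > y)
(a) The degree is 2 — no degree-1 curve has this shape.
(b) Putting this together gives p.

x*y - 2*y^2 - 2*x + 3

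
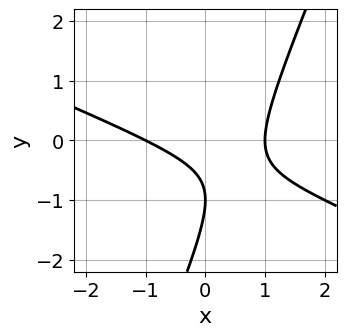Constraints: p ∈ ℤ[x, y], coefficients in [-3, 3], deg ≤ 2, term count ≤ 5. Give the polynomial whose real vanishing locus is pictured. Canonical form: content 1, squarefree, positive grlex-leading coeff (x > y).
1. deg p = 2.
2. Against the integer gridlines: it meets the y-axis at y = -1 (among the integer gridlines); the x-axis gridline crossings are at x ∈ {-1, 1}.
3. These observations pin down the coefficients.

x^2 + 2*x*y - y^2 - 2*y - 1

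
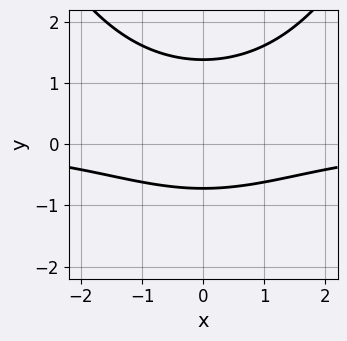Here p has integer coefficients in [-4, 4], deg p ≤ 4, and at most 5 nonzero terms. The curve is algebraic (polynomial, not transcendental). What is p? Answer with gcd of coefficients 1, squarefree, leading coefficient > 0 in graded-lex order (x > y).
(a) The degree is 3 — no degree-2 curve has this shape.
(b) Symmetries: the x ↦ −x reflection is a symmetry, so x appears only in even powers.
(c) Observable constraints: the curve avoids every integer x-axis point in the box.
(d) Fitting integer coefficients to these (and the overall shape) gives p.

x^2*y - 3*y^2 + 2*y + 3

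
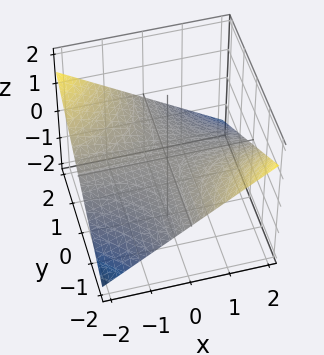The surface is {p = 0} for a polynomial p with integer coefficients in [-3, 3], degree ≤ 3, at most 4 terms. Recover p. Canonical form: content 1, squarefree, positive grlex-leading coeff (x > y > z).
(a) deg p = 2. A saddle surface; a quadric.
(b) From the axis intercepts and sections: the visible x-axis segment lies entirely on the surface; it crosses the z-axis at the gridline z = 0; every point of the y-axis in the box is on the surface.
(c) Together with the visible shape, these determine p as stated.

x*y + 3*z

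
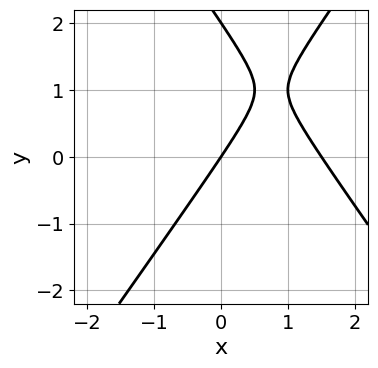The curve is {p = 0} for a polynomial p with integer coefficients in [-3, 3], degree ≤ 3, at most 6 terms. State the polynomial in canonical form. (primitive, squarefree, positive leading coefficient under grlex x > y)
1. Degree: no degree-1 curve has this shape, so deg p = 2.
2. From the visible intercepts: it meets the x-axis at x = 0 (among the integer gridlines); among the integer gridlines, it crosses the y-axis at y ∈ {0, 2}.
3. Together with the visible shape, these determine p as stated.

2*x^2 - y^2 - 3*x + 2*y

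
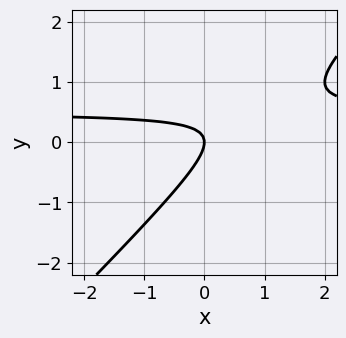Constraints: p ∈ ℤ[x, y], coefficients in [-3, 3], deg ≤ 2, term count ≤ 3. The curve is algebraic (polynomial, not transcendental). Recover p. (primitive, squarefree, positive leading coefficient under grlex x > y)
deg p = 2.
From the visible intercepts: one y-axis crossing is at y = 0; it meets the x-axis at x = 0 (among the integer gridlines).
Assembling these constraints gives the stated polynomial.

2*x*y - 2*y^2 - x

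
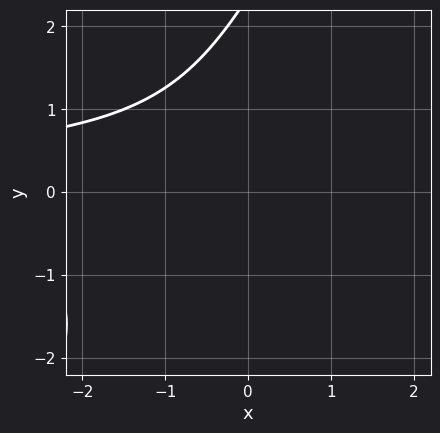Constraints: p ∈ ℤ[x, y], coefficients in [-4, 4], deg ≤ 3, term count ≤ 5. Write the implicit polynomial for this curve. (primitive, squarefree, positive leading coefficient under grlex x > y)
deg p = 3. A generic line meets the curve in up to 3 points.
From the visible intercepts: it misses every integer gridline on the y-axis; the curve avoids every integer x-axis point in the box.
Putting this together gives p.

2*x*y^2 - y^3 + 2*y^2 + 2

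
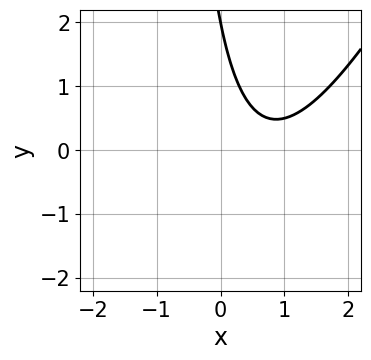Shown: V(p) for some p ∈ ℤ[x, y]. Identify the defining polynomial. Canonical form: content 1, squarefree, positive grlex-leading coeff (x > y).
2*x^2 - x*y - 3*x - y + 2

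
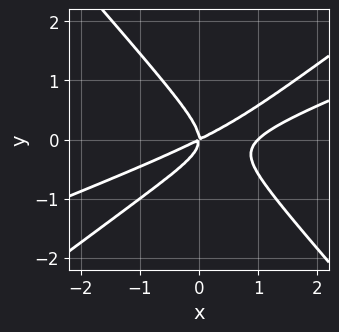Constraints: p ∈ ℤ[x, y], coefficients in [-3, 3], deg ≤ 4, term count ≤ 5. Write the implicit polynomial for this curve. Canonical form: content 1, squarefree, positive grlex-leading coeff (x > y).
(a) The degree is 3 — the shape is more complex than any degree-2 curve.
(b) From the axis intercepts and sections: one y-axis crossing is at y = 0; the x-axis gridline crossings are at x ∈ {0, 1}.
(c) The integer polynomial consistent with all of this is the stated p.

x^3 - 3*x^2*y + 3*y^3 - x^2 + 2*x*y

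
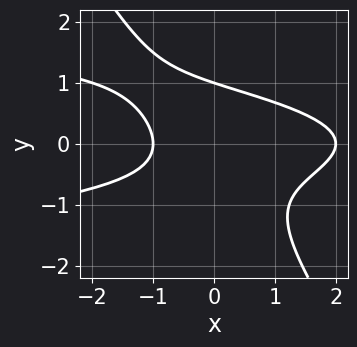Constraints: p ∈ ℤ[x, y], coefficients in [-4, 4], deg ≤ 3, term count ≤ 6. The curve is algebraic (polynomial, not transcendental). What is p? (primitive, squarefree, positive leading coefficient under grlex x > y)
3*x*y^2 + 2*y^3 + x^2 - x - 2

1. deg p = 3.
2. Checking where it meets the axes: one y-axis crossing is at y = 1; the x-axis gridline crossings are at x ∈ {-1, 2}.
3. Putting this together gives p.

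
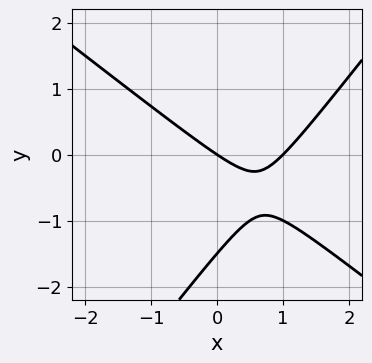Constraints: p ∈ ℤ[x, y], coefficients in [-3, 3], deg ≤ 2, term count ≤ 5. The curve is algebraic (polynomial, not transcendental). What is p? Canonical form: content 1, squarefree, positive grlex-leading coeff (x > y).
2*x^2 + x*y - 2*y^2 - 2*x - 3*y

First, degree: a generic line meets the curve in up to 2 points, so deg p = 2.
Then, checking where it meets the axes: the x-axis gridline crossings are at x ∈ {0, 1}; one y-axis crossing is at y = 0.
Finally, together with the visible shape, these determine p as stated.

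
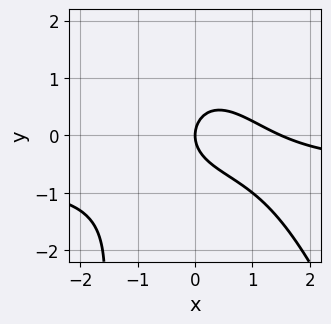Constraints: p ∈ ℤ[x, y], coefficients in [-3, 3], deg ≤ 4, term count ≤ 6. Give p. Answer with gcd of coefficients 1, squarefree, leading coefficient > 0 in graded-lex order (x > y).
3*x^2*y + x*y^2 + 2*x^2 + 3*y^2 - 3*x

(a) Degree: a generic line meets the curve in up to 3 points, so deg p = 3.
(b) From the visible intercepts: it crosses the y-axis at the gridline y = 0; it crosses the x-axis at the gridline x = 0.
(c) Solving for integer coefficients yields p as stated.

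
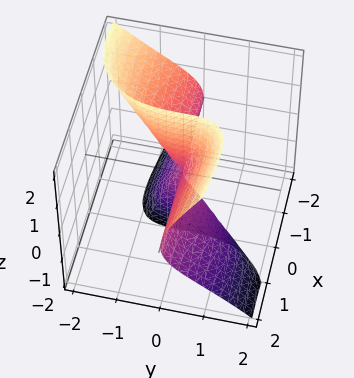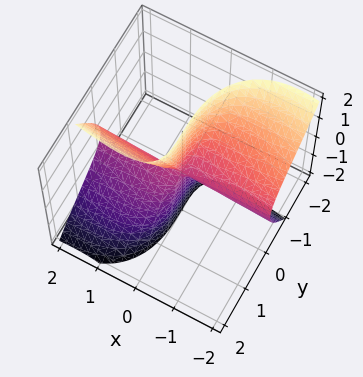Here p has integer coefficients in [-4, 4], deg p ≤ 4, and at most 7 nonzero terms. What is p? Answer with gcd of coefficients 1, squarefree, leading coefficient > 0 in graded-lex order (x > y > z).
(a) deg p = 3. A generic line meets the surface in up to 3 points.
(b) Checking where it meets the axes: every point of the z-axis in the box is on the surface; the visible x-axis segment lies entirely on the surface.
(c) Matching integer coefficients to the picture gives p.

3*x^2*y + x*y^2 + 3*x*y*z - 3*x*z^2 + 2*y^3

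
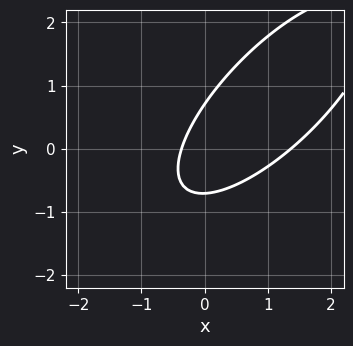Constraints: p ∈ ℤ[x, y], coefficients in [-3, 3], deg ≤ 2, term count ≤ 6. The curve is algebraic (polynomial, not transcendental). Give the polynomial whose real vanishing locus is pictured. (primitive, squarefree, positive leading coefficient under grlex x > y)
2*x^2 - 3*x*y + 2*y^2 - 2*x - 1

Degree: a generic line meets the curve in up to 2 points, so deg p = 2.
Matching integer coefficients to the picture gives p.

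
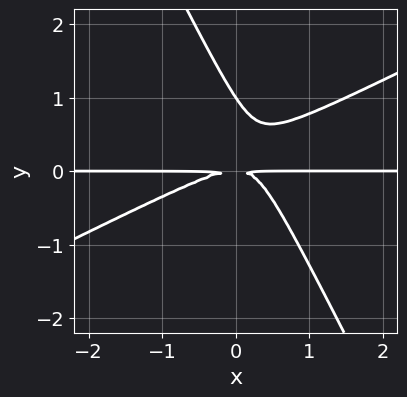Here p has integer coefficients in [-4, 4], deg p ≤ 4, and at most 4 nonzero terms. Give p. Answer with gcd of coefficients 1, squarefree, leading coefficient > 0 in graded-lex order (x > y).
1. Degree: the shape is more complex than any degree-2 curve, so deg p = 3.
2. Against the integer gridlines: one y-axis crossing is at y = 1; every point of the x-axis in the box is on the curve.
3. Together with the visible shape, these determine p as stated.

2*x^2*y - 3*x*y^2 - 2*y^3 + 2*y^2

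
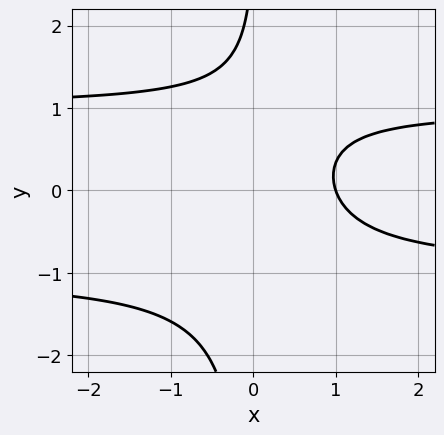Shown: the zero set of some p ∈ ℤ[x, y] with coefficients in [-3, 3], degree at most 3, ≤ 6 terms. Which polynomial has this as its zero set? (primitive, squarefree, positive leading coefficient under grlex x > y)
3*x*y^2 - 3*x - y + 3

The degree is 3 — no degree-2 curve has this shape.
From the visible intercepts: it misses every integer gridline on the y-axis; it crosses the x-axis at the gridline x = 1.
These observations pin down the coefficients.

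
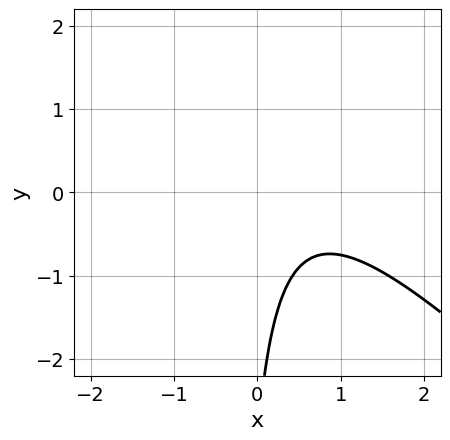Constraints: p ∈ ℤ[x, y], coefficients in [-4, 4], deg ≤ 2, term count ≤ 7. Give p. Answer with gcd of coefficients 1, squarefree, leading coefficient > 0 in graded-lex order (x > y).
1. The degree is 2 — a generic line meets the curve in up to 2 points.
2. From the axis intercepts and sections: it misses every integer gridline on the x-axis; no y-intercept at any integer in the box.
3. Solving for integer coefficients yields p as stated.

3*x^2 + 3*x*y - 3*x + y + 3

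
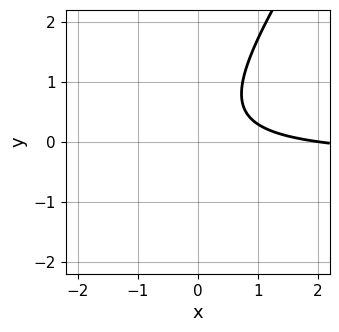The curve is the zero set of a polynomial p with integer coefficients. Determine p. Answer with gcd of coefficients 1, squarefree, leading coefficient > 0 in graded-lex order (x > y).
(a) deg p = 2.
(b) Reading off the gridlines: it meets the x-axis at x = 2 (among the integer gridlines); the curve avoids every integer y-axis point in the box.
(c) Putting this together gives p.

3*x*y - 2*y^2 + x + y - 2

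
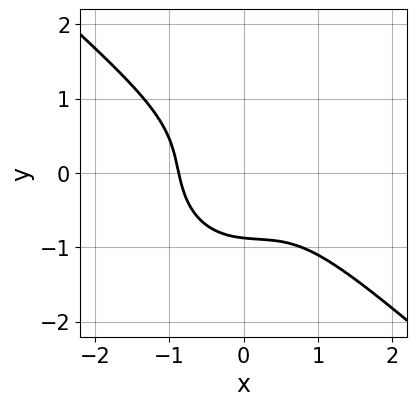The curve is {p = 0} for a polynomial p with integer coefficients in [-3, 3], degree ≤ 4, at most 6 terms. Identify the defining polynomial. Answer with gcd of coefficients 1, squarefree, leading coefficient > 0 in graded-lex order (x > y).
First, the degree is 3 — the shape is more complex than any degree-2 curve.
Finally, the integer polynomial consistent with all of this is the stated p.

3*x^3 + 2*x^2*y + x*y^2 + 3*y^3 + 2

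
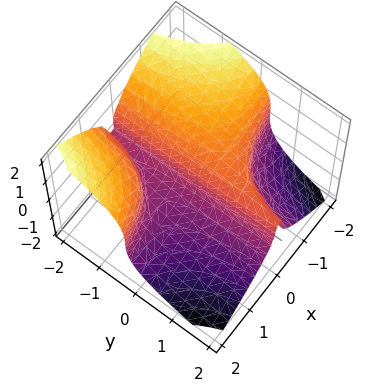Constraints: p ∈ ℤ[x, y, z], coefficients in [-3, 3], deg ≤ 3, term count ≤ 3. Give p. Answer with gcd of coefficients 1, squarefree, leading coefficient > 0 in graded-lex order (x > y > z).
3*x^2*y + 2*z^3 + 2*x

First, degree: no degree-2 surface has this shape, so deg p = 3.
Next, from the visible intercepts: it crosses the z-axis at the gridline z = 0; it meets the x-axis at x = 0 (among the integer gridlines).
Finally, fitting integer coefficients to these (and the overall shape) gives p. Check: (0, 1, 0) on the y-axis lies on the surface, and p(0, 1, 0) = 0. ✓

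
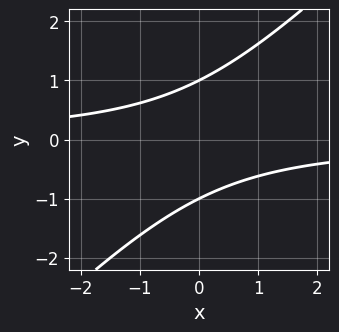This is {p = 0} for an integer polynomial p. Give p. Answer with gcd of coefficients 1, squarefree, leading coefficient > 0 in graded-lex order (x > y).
The degree is 2 — no degree-1 curve has this shape.
Reading off the gridlines: among the integer gridlines, it crosses the y-axis at y ∈ {-1, 1}; no x-intercept at any integer in the box.
Putting this together gives p.

x*y - y^2 + 1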